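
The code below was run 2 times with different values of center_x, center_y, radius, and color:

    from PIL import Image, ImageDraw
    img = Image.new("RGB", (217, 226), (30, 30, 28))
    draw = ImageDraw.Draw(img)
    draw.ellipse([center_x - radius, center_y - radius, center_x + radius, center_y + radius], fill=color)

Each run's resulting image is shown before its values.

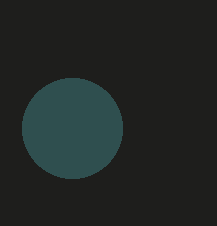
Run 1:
center_x = 72; center_y = 128; radius = 50; color = 'darkslategray'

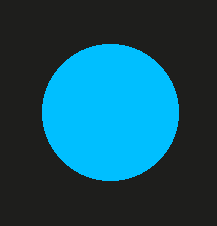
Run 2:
center_x = 110, center_y = 112, radius = 68, color = 'deepskyblue'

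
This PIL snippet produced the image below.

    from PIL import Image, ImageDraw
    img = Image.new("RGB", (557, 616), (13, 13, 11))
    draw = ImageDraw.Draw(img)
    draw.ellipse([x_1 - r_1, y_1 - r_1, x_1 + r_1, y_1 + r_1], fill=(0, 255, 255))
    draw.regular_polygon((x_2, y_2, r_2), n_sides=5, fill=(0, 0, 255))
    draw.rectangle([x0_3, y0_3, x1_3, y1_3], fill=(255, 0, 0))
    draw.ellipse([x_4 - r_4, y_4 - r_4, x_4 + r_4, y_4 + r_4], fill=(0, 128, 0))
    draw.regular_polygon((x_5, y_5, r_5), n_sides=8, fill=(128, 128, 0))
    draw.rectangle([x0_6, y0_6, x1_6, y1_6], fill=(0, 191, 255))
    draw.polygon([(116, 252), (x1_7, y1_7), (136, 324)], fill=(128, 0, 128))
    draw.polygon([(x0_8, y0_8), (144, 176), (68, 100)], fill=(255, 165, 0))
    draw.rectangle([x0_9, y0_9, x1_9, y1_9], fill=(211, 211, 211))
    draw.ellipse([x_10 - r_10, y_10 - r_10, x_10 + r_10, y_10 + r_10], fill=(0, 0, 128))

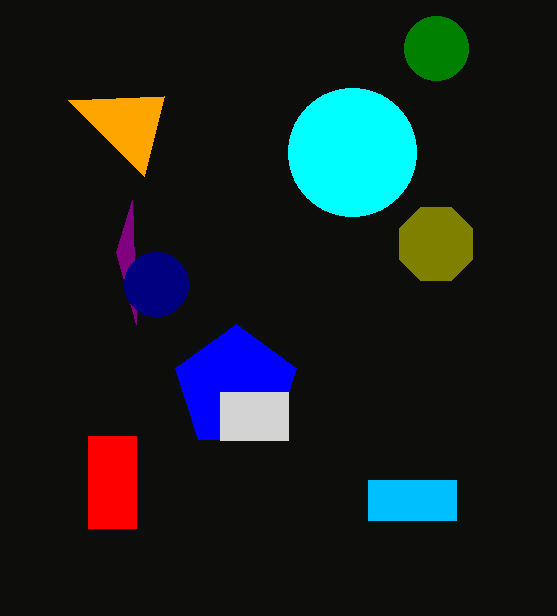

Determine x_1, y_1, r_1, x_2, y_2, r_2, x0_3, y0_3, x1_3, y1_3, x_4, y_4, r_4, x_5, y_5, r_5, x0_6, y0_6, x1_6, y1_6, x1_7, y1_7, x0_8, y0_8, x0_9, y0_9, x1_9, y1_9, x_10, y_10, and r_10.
x_1 = 352, y_1 = 152, r_1 = 64, x_2 = 236, y_2 = 388, r_2 = 64, x0_3 = 88, y0_3 = 436, x1_3 = 136, y1_3 = 528, x_4 = 436, y_4 = 48, r_4 = 32, x_5 = 436, y_5 = 244, r_5 = 40, x0_6 = 368, y0_6 = 480, x1_6 = 456, y1_6 = 520, x1_7 = 132, y1_7 = 200, x0_8 = 164, y0_8 = 96, x0_9 = 220, y0_9 = 392, x1_9 = 288, y1_9 = 440, x_10 = 156, y_10 = 284, r_10 = 32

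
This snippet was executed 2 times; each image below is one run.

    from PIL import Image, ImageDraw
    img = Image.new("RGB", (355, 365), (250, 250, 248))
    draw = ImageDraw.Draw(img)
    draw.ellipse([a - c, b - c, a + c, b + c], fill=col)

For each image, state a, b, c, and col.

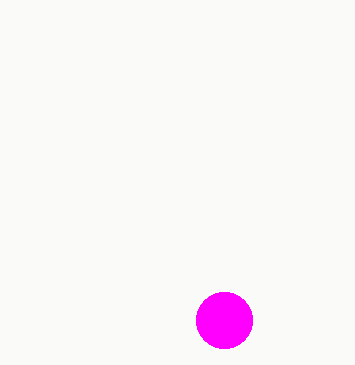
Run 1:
a = 224, b = 320, c = 28, col = 'magenta'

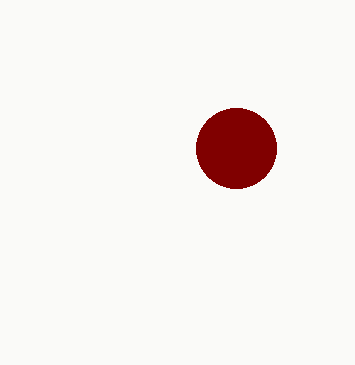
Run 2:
a = 236, b = 148, c = 40, col = 'maroon'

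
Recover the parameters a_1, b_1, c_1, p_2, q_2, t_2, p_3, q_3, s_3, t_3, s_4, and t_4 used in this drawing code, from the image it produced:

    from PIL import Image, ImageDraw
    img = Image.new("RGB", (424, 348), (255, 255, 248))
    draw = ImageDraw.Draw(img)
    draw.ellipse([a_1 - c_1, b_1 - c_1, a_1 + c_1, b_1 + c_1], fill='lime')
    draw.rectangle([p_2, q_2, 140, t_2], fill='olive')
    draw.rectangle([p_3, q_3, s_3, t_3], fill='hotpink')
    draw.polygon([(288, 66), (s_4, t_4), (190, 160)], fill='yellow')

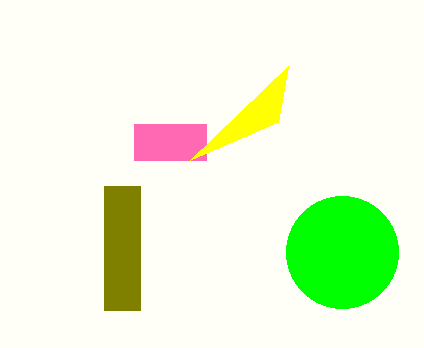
a_1 = 342; b_1 = 252; c_1 = 56; p_2 = 104; q_2 = 186; t_2 = 310; p_3 = 134; q_3 = 124; s_3 = 206; t_3 = 160; s_4 = 278; t_4 = 122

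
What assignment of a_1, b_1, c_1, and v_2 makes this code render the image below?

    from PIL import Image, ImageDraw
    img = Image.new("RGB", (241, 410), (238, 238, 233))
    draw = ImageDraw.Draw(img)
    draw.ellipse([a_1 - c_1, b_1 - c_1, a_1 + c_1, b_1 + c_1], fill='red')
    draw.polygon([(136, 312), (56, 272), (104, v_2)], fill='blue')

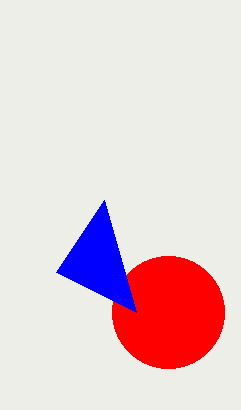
a_1 = 168; b_1 = 312; c_1 = 56; v_2 = 200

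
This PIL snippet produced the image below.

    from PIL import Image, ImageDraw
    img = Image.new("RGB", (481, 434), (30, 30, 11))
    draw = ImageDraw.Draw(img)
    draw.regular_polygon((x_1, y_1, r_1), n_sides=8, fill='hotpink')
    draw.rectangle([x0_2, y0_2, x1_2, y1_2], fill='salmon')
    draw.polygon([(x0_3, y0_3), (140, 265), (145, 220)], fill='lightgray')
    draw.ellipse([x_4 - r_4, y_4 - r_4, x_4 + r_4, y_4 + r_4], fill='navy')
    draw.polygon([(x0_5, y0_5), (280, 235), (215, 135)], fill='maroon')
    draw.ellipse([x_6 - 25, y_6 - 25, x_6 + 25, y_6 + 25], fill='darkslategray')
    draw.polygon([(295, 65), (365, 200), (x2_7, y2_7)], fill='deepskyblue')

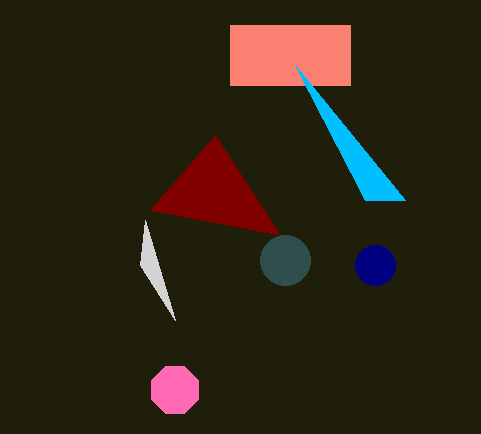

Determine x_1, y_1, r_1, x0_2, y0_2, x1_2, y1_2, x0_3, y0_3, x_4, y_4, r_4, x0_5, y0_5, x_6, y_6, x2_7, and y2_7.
x_1 = 175; y_1 = 390; r_1 = 25; x0_2 = 230; y0_2 = 25; x1_2 = 350; y1_2 = 85; x0_3 = 175; y0_3 = 320; x_4 = 375; y_4 = 265; r_4 = 20; x0_5 = 150; y0_5 = 210; x_6 = 285; y_6 = 260; x2_7 = 405; y2_7 = 200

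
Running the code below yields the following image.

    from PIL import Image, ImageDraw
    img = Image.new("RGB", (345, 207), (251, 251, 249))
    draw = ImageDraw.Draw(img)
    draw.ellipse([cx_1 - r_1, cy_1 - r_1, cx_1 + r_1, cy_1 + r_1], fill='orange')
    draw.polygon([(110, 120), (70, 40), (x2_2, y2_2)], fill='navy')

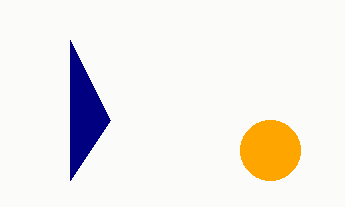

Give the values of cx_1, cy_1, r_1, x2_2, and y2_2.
cx_1 = 270; cy_1 = 150; r_1 = 30; x2_2 = 70; y2_2 = 180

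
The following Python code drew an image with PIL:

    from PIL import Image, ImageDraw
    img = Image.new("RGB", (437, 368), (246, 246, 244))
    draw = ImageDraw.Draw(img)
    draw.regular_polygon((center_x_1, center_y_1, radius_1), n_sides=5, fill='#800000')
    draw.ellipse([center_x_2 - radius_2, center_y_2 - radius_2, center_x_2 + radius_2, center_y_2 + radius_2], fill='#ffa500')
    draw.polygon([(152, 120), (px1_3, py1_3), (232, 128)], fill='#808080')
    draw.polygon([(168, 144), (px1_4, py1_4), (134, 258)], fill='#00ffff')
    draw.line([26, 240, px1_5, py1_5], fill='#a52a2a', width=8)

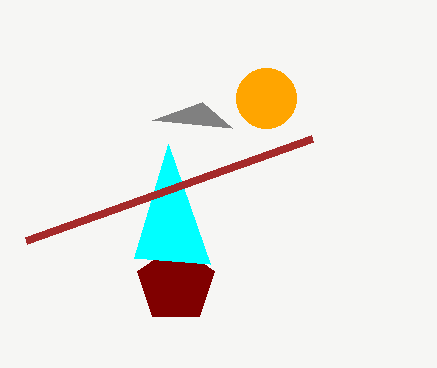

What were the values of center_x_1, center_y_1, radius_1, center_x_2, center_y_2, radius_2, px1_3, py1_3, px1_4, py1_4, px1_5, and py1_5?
center_x_1 = 176, center_y_1 = 284, radius_1 = 40, center_x_2 = 266, center_y_2 = 98, radius_2 = 30, px1_3 = 202, py1_3 = 102, px1_4 = 210, py1_4 = 264, px1_5 = 312, py1_5 = 138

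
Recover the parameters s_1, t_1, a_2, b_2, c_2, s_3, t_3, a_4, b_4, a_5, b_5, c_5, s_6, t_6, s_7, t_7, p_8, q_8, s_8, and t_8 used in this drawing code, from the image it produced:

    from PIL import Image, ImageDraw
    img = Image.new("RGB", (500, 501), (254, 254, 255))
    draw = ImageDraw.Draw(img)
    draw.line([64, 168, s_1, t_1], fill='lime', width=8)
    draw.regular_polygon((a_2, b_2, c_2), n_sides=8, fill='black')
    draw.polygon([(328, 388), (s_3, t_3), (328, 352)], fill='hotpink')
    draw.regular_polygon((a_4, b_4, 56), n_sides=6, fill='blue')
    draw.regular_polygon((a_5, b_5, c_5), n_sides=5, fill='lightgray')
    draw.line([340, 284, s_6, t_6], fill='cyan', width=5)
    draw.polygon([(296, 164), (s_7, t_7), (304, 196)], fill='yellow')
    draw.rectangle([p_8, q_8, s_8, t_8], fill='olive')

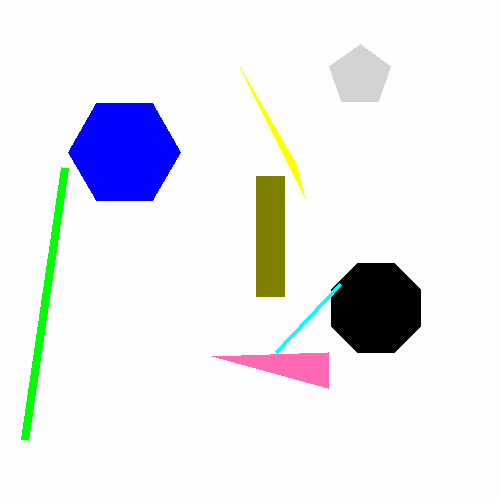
s_1 = 24; t_1 = 440; a_2 = 376; b_2 = 308; c_2 = 48; s_3 = 212; t_3 = 356; a_4 = 124; b_4 = 152; a_5 = 360; b_5 = 76; c_5 = 32; s_6 = 276; t_6 = 352; s_7 = 240; t_7 = 68; p_8 = 256; q_8 = 176; s_8 = 284; t_8 = 296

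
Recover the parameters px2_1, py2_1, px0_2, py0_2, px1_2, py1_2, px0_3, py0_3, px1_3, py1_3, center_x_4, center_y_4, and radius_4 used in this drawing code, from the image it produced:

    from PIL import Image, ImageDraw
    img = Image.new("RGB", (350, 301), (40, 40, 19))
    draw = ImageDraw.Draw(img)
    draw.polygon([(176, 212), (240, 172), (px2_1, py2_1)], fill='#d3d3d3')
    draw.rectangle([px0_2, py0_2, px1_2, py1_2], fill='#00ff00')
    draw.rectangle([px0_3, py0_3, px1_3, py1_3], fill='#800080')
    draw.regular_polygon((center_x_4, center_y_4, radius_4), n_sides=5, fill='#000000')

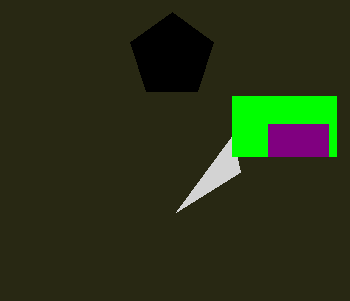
px2_1 = 232
py2_1 = 136
px0_2 = 232
py0_2 = 96
px1_2 = 336
py1_2 = 156
px0_3 = 268
py0_3 = 124
px1_3 = 328
py1_3 = 156
center_x_4 = 172
center_y_4 = 56
radius_4 = 44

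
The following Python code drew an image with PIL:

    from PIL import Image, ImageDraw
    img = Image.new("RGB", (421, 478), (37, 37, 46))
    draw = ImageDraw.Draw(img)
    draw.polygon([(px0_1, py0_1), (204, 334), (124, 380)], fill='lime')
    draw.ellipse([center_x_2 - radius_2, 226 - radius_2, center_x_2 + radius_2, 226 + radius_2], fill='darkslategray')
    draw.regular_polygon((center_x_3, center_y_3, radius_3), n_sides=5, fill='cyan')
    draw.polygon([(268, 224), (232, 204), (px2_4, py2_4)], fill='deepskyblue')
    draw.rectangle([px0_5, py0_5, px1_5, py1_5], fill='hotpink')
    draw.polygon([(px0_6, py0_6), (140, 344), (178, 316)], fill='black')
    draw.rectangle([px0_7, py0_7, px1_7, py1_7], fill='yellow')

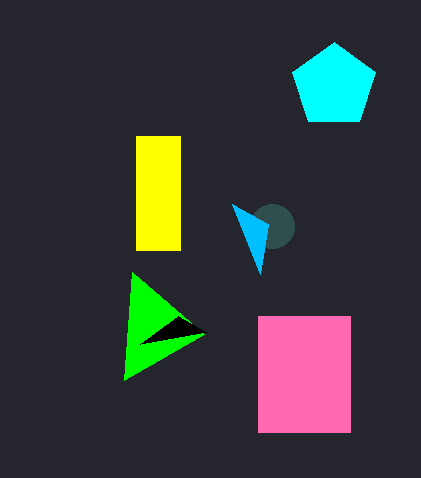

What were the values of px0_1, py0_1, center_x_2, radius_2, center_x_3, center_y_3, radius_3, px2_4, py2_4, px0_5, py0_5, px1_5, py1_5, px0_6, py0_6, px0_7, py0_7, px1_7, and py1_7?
px0_1 = 132
py0_1 = 272
center_x_2 = 272
radius_2 = 22
center_x_3 = 334
center_y_3 = 86
radius_3 = 44
px2_4 = 260
py2_4 = 274
px0_5 = 258
py0_5 = 316
px1_5 = 350
py1_5 = 432
px0_6 = 206
py0_6 = 332
px0_7 = 136
py0_7 = 136
px1_7 = 180
py1_7 = 250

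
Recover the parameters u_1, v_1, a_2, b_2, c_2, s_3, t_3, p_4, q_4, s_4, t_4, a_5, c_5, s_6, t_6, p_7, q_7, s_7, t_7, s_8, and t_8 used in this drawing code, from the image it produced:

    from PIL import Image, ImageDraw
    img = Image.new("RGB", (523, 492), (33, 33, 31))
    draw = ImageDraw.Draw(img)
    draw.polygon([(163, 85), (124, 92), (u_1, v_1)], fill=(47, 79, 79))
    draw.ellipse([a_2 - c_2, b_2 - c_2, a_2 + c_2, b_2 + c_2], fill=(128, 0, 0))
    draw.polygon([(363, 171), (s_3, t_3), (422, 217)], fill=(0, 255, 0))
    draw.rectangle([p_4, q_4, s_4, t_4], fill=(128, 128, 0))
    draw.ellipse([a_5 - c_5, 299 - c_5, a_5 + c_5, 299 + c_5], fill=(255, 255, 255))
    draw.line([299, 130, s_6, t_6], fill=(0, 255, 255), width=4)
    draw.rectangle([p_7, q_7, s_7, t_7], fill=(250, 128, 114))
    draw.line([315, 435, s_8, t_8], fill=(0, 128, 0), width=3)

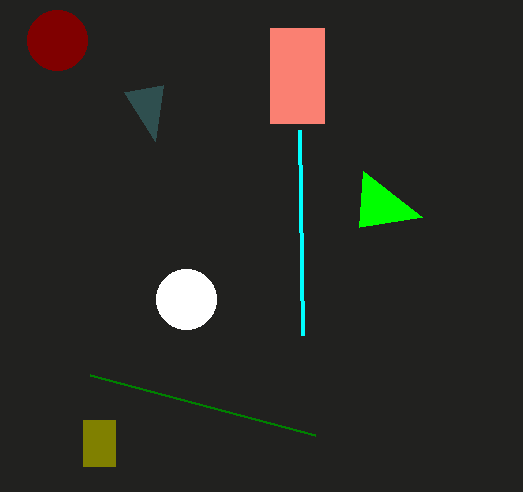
u_1 = 155, v_1 = 141, a_2 = 57, b_2 = 40, c_2 = 30, s_3 = 359, t_3 = 227, p_4 = 83, q_4 = 420, s_4 = 115, t_4 = 466, a_5 = 186, c_5 = 30, s_6 = 302, t_6 = 335, p_7 = 270, q_7 = 28, s_7 = 324, t_7 = 123, s_8 = 90, t_8 = 375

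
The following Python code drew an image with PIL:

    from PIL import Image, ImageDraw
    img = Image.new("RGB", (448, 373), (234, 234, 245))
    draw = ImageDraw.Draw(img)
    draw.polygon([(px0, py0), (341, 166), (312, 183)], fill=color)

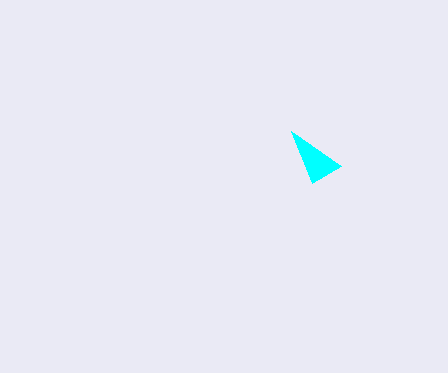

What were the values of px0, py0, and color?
px0 = 291
py0 = 131
color = 'cyan'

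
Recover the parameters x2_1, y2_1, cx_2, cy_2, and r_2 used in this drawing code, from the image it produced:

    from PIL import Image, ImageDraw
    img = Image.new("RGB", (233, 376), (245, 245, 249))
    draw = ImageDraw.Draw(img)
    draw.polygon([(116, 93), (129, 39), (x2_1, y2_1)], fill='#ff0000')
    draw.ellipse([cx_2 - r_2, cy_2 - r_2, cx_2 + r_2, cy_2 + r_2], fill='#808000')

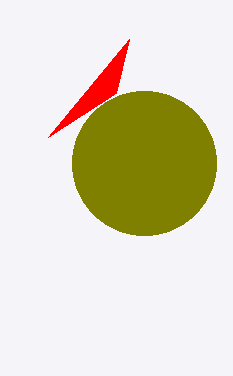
x2_1 = 48; y2_1 = 137; cx_2 = 144; cy_2 = 163; r_2 = 72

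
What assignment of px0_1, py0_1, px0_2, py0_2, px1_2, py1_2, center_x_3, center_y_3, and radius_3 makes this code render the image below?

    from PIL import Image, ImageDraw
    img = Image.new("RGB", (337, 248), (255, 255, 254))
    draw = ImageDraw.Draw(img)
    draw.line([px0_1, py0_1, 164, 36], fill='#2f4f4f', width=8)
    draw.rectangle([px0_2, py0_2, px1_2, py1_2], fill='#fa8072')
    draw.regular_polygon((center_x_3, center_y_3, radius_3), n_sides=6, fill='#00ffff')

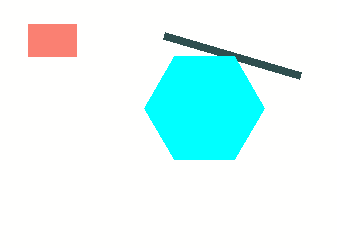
px0_1 = 300
py0_1 = 76
px0_2 = 28
py0_2 = 24
px1_2 = 76
py1_2 = 56
center_x_3 = 204
center_y_3 = 108
radius_3 = 60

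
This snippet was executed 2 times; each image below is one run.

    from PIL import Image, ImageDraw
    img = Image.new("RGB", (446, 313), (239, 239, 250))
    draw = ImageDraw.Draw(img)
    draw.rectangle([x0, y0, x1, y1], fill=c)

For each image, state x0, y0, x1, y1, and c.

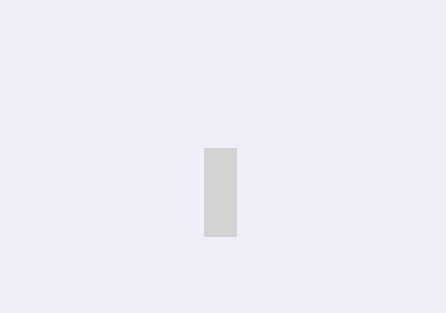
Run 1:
x0 = 204
y0 = 148
x1 = 236
y1 = 236
c = 'lightgray'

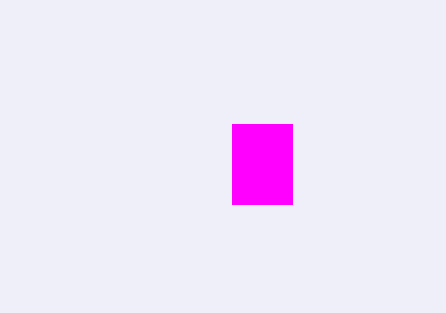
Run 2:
x0 = 232
y0 = 124
x1 = 292
y1 = 204
c = 'magenta'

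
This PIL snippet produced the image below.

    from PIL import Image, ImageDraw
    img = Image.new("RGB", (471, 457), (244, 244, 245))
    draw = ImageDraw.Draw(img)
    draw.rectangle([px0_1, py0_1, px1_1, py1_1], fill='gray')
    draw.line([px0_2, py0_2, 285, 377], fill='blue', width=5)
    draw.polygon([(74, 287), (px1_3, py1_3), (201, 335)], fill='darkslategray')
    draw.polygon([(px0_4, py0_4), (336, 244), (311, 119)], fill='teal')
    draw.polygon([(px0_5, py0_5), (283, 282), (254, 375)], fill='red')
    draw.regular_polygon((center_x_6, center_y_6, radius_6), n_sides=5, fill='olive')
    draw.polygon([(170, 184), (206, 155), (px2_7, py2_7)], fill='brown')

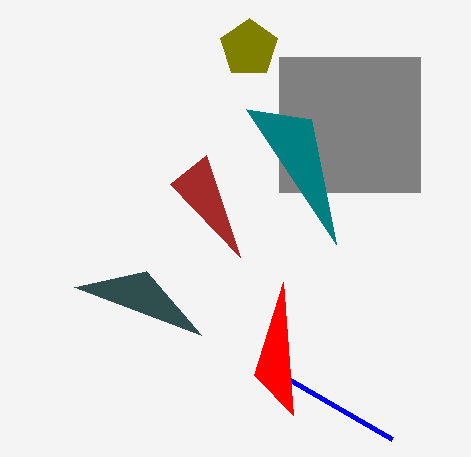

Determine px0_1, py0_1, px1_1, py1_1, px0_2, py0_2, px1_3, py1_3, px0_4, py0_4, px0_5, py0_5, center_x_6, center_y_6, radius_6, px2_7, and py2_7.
px0_1 = 279
py0_1 = 57
px1_1 = 420
py1_1 = 192
px0_2 = 392
py0_2 = 439
px1_3 = 146
py1_3 = 271
px0_4 = 246
py0_4 = 109
px0_5 = 293
py0_5 = 415
center_x_6 = 249
center_y_6 = 48
radius_6 = 30
px2_7 = 240
py2_7 = 257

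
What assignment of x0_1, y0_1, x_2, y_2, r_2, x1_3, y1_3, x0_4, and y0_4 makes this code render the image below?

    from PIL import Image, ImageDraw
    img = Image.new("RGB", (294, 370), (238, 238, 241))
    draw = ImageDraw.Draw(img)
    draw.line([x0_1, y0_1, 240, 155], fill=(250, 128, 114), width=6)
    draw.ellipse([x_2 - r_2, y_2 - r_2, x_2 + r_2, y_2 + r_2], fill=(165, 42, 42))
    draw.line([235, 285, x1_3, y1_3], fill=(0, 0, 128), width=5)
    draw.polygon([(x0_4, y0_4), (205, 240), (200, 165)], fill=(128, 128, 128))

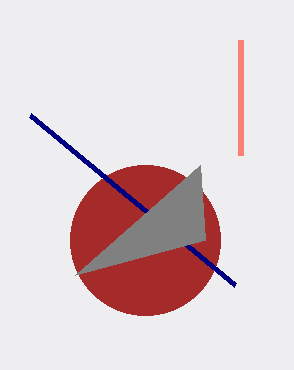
x0_1 = 240
y0_1 = 40
x_2 = 145
y_2 = 240
r_2 = 75
x1_3 = 30
y1_3 = 115
x0_4 = 75
y0_4 = 275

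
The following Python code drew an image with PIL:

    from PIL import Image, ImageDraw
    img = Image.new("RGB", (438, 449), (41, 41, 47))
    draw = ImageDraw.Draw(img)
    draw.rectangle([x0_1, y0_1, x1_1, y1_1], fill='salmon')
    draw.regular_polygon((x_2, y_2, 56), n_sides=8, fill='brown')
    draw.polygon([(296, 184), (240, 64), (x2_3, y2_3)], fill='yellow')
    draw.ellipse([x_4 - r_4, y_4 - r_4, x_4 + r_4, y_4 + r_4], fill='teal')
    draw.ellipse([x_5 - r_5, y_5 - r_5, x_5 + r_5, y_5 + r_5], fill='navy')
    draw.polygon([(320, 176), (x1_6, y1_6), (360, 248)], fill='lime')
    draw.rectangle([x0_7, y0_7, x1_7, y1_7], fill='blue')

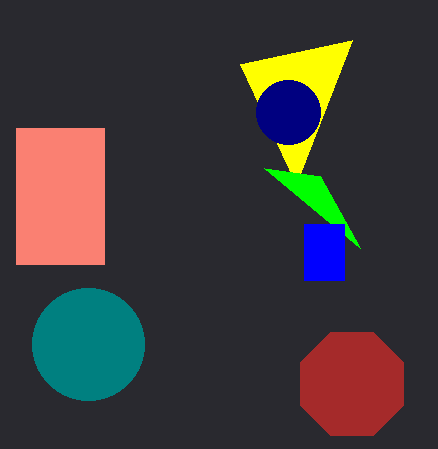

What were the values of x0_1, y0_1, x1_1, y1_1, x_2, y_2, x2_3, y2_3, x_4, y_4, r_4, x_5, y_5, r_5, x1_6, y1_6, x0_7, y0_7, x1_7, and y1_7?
x0_1 = 16
y0_1 = 128
x1_1 = 104
y1_1 = 264
x_2 = 352
y_2 = 384
x2_3 = 352
y2_3 = 40
x_4 = 88
y_4 = 344
r_4 = 56
x_5 = 288
y_5 = 112
r_5 = 32
x1_6 = 264
y1_6 = 168
x0_7 = 304
y0_7 = 224
x1_7 = 344
y1_7 = 280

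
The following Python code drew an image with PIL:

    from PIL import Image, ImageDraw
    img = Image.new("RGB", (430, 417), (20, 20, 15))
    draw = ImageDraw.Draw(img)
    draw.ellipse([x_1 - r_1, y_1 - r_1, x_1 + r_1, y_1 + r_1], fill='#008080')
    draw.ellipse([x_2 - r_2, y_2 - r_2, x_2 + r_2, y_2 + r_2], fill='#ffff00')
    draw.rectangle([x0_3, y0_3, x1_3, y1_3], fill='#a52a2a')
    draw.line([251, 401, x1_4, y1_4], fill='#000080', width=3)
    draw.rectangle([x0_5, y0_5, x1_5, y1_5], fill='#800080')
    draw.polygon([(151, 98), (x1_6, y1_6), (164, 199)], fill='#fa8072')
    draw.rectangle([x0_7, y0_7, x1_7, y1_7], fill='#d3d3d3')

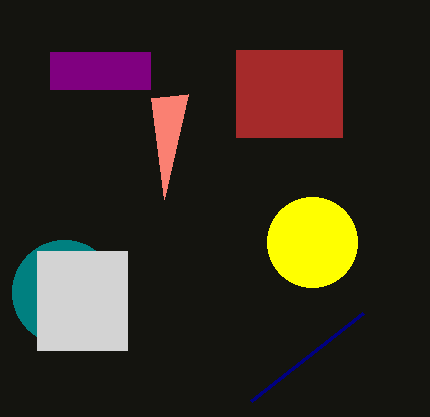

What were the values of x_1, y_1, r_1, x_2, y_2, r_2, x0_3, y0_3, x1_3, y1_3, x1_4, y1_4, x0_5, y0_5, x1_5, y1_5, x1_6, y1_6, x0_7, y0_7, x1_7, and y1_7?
x_1 = 64; y_1 = 292; r_1 = 52; x_2 = 312; y_2 = 242; r_2 = 45; x0_3 = 236; y0_3 = 50; x1_3 = 342; y1_3 = 137; x1_4 = 363; y1_4 = 313; x0_5 = 50; y0_5 = 52; x1_5 = 150; y1_5 = 89; x1_6 = 188; y1_6 = 94; x0_7 = 37; y0_7 = 251; x1_7 = 127; y1_7 = 350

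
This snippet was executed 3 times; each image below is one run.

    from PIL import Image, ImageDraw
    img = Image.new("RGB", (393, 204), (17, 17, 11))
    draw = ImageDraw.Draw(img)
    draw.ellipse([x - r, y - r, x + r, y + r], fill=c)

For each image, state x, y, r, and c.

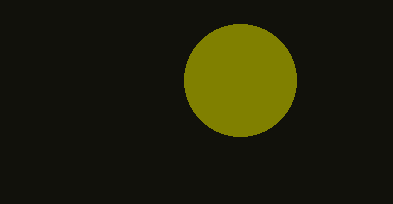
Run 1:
x = 240, y = 80, r = 56, c = 'olive'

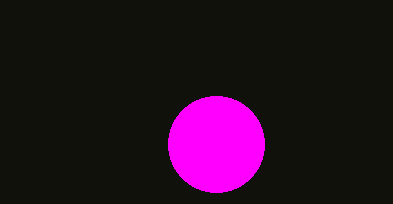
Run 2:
x = 216; y = 144; r = 48; c = 'magenta'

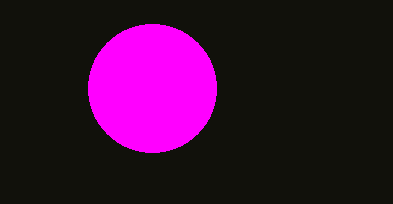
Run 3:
x = 152
y = 88
r = 64
c = 'magenta'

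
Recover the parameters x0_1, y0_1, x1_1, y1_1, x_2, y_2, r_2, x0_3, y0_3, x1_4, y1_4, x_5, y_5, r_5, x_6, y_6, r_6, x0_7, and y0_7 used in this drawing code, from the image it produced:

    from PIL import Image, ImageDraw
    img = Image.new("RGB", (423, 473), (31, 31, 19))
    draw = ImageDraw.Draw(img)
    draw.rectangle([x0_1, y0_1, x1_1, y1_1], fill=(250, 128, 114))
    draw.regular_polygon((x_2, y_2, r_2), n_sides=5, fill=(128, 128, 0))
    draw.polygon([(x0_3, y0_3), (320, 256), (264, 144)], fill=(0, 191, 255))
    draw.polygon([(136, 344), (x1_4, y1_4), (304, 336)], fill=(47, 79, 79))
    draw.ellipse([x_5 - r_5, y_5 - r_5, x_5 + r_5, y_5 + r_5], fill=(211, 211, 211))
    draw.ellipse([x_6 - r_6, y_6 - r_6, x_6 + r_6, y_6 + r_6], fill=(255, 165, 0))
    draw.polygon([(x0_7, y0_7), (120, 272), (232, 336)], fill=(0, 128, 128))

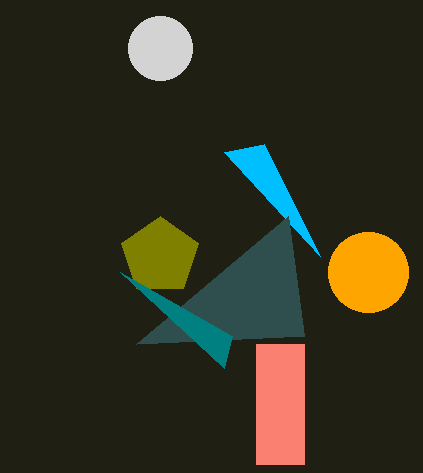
x0_1 = 256
y0_1 = 344
x1_1 = 304
y1_1 = 464
x_2 = 160
y_2 = 256
r_2 = 40
x0_3 = 224
y0_3 = 152
x1_4 = 288
y1_4 = 216
x_5 = 160
y_5 = 48
r_5 = 32
x_6 = 368
y_6 = 272
r_6 = 40
x0_7 = 224
y0_7 = 368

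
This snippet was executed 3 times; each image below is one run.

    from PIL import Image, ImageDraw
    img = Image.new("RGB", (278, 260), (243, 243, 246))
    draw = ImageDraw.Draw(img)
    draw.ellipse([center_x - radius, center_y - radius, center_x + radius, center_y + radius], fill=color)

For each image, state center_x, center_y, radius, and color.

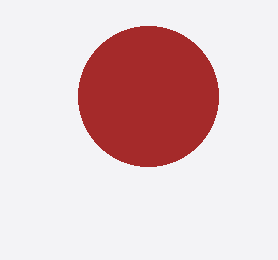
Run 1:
center_x = 148; center_y = 96; radius = 70; color = 'brown'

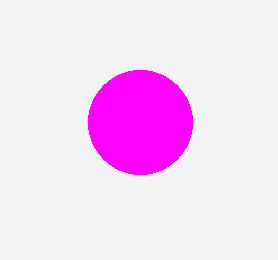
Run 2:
center_x = 140
center_y = 122
radius = 52
color = 'magenta'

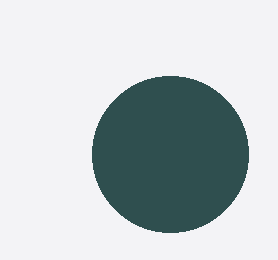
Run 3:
center_x = 170; center_y = 154; radius = 78; color = 'darkslategray'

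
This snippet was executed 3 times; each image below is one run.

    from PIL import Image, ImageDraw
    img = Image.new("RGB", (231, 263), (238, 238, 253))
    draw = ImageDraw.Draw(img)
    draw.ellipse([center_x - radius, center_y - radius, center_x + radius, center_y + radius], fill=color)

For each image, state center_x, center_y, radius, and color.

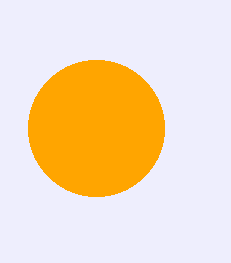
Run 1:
center_x = 96, center_y = 128, radius = 68, color = 'orange'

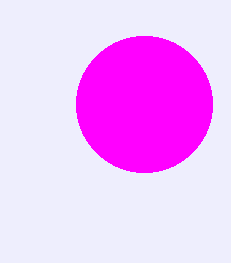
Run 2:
center_x = 144, center_y = 104, radius = 68, color = 'magenta'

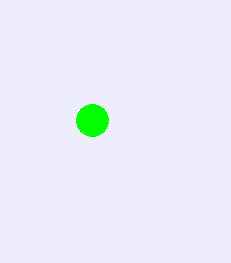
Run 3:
center_x = 92
center_y = 120
radius = 16
color = 'lime'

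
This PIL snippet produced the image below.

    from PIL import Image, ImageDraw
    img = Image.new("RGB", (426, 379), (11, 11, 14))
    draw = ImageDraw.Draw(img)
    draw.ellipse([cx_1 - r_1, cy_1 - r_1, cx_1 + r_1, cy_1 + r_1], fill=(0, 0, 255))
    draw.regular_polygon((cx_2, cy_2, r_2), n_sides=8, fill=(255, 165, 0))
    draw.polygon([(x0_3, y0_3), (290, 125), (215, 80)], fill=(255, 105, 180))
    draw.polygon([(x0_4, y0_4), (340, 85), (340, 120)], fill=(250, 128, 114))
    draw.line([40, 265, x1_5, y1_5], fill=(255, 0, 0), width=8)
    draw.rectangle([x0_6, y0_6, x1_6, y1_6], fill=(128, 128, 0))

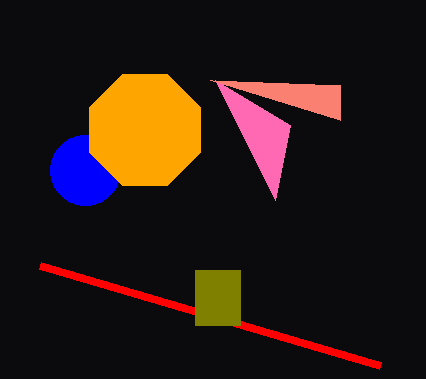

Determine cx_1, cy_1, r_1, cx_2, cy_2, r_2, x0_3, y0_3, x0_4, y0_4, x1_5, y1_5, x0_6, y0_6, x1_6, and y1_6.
cx_1 = 85, cy_1 = 170, r_1 = 35, cx_2 = 145, cy_2 = 130, r_2 = 60, x0_3 = 275, y0_3 = 200, x0_4 = 210, y0_4 = 80, x1_5 = 380, y1_5 = 365, x0_6 = 195, y0_6 = 270, x1_6 = 240, y1_6 = 325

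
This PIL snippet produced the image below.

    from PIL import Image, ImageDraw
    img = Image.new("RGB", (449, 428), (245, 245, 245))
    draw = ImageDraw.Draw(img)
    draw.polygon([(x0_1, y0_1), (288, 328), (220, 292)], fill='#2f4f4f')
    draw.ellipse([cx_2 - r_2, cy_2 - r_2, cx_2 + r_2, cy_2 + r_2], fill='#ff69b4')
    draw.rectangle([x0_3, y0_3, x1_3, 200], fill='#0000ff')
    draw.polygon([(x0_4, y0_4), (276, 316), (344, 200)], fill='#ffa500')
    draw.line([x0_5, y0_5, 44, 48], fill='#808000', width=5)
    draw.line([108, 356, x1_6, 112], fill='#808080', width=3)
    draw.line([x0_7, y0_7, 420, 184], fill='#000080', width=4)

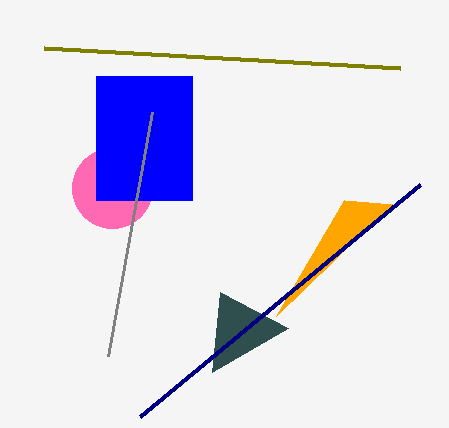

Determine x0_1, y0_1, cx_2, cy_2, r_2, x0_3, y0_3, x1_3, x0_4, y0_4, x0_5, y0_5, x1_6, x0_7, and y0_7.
x0_1 = 212, y0_1 = 372, cx_2 = 112, cy_2 = 188, r_2 = 40, x0_3 = 96, y0_3 = 76, x1_3 = 192, x0_4 = 392, y0_4 = 204, x0_5 = 400, y0_5 = 68, x1_6 = 152, x0_7 = 140, y0_7 = 416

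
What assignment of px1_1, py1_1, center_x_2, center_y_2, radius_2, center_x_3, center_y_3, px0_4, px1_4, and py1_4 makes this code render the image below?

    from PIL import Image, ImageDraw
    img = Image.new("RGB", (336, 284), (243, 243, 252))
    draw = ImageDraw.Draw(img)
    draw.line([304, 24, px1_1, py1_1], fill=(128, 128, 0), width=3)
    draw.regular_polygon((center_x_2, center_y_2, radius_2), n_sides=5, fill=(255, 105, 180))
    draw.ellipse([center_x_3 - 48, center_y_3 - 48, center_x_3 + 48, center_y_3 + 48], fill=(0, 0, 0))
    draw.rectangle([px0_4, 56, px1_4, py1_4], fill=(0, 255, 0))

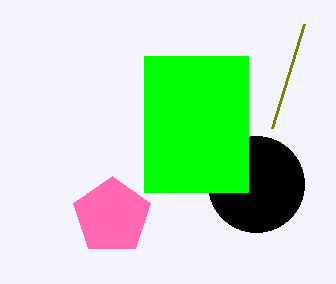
px1_1 = 272
py1_1 = 128
center_x_2 = 112
center_y_2 = 216
radius_2 = 40
center_x_3 = 256
center_y_3 = 184
px0_4 = 144
px1_4 = 248
py1_4 = 192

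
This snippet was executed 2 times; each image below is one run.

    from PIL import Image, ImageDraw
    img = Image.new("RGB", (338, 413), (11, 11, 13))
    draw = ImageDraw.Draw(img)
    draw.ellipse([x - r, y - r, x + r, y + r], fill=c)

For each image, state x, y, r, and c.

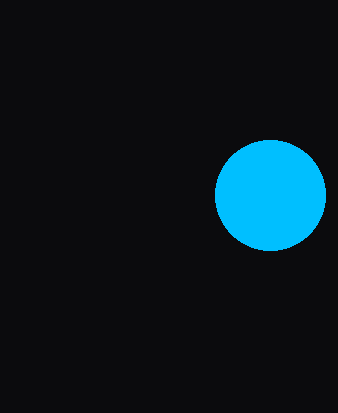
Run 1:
x = 270; y = 195; r = 55; c = 'deepskyblue'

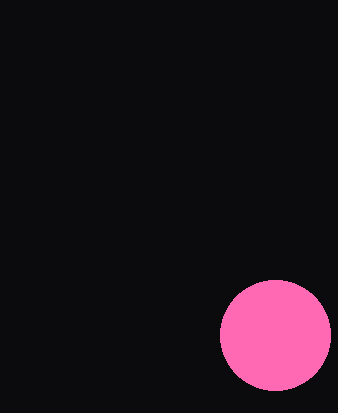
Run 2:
x = 275, y = 335, r = 55, c = 'hotpink'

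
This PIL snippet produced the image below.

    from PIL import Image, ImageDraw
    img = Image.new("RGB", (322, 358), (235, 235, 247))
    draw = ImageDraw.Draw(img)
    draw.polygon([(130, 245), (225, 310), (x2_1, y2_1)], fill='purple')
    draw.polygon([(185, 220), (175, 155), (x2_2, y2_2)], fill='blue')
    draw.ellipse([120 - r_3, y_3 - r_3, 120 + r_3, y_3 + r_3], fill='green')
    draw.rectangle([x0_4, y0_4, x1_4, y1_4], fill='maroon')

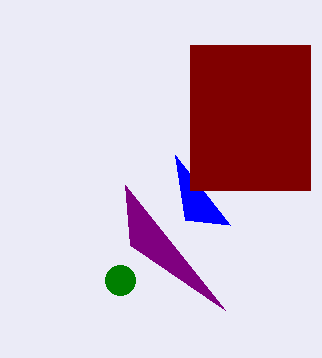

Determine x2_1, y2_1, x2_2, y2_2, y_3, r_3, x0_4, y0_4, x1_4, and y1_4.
x2_1 = 125; y2_1 = 185; x2_2 = 230; y2_2 = 225; y_3 = 280; r_3 = 15; x0_4 = 190; y0_4 = 45; x1_4 = 310; y1_4 = 190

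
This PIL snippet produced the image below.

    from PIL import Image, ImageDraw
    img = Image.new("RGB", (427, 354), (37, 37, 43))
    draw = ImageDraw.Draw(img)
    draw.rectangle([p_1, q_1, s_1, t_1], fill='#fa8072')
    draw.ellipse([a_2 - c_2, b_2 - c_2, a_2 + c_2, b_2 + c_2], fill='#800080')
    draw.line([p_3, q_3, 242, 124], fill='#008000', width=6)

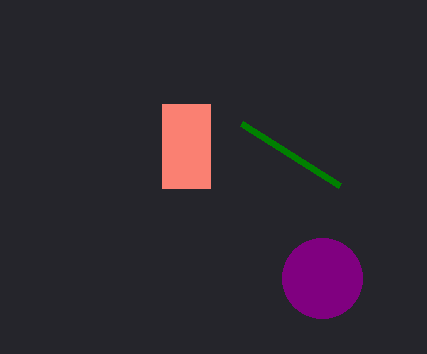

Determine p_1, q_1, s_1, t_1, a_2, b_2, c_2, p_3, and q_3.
p_1 = 162
q_1 = 104
s_1 = 210
t_1 = 188
a_2 = 322
b_2 = 278
c_2 = 40
p_3 = 340
q_3 = 186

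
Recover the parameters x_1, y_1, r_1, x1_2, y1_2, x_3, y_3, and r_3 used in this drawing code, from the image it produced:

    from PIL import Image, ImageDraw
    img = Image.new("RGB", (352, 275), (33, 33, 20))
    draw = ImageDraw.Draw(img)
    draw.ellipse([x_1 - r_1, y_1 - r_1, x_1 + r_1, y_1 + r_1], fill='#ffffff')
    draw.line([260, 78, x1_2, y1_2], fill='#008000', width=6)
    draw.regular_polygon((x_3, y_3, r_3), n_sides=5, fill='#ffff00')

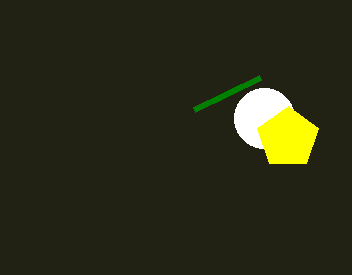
x_1 = 264; y_1 = 118; r_1 = 30; x1_2 = 194; y1_2 = 110; x_3 = 288; y_3 = 138; r_3 = 32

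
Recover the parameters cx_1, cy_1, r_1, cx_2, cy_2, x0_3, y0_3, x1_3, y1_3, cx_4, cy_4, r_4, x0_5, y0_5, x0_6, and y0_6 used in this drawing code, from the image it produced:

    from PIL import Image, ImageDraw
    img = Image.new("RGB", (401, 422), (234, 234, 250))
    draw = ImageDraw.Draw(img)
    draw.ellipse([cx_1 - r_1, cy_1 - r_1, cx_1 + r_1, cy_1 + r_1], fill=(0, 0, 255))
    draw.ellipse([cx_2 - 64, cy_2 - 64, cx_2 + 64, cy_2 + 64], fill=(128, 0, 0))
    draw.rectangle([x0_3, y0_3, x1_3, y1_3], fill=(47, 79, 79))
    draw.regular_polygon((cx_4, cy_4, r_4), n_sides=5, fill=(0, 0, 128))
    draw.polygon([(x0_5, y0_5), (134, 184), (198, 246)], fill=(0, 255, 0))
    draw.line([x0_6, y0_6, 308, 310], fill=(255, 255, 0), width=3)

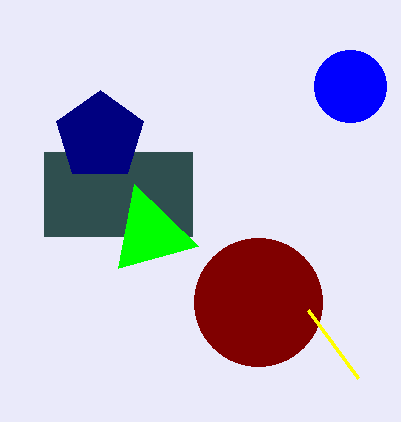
cx_1 = 350, cy_1 = 86, r_1 = 36, cx_2 = 258, cy_2 = 302, x0_3 = 44, y0_3 = 152, x1_3 = 192, y1_3 = 236, cx_4 = 100, cy_4 = 136, r_4 = 46, x0_5 = 118, y0_5 = 268, x0_6 = 358, y0_6 = 378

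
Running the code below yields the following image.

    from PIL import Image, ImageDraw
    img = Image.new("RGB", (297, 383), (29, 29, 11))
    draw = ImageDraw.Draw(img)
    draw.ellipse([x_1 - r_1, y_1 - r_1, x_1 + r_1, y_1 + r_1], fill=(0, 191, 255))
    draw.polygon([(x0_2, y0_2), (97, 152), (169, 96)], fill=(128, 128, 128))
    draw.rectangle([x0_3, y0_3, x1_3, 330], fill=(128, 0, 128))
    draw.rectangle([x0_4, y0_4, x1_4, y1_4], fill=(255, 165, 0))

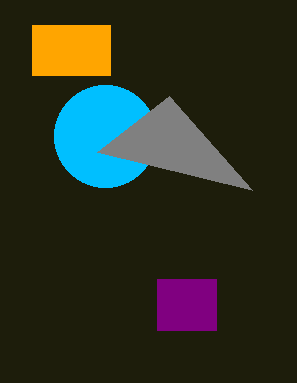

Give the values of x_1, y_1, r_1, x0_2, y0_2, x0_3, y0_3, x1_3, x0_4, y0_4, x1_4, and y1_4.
x_1 = 105, y_1 = 136, r_1 = 51, x0_2 = 252, y0_2 = 190, x0_3 = 157, y0_3 = 279, x1_3 = 216, x0_4 = 32, y0_4 = 25, x1_4 = 110, y1_4 = 75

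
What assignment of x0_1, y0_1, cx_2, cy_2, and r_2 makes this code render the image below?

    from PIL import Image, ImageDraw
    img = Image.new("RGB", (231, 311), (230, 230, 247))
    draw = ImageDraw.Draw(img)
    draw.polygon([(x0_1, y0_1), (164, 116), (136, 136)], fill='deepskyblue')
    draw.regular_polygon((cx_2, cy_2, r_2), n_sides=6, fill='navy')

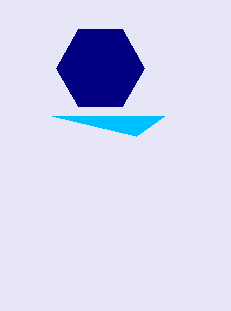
x0_1 = 52
y0_1 = 116
cx_2 = 100
cy_2 = 68
r_2 = 44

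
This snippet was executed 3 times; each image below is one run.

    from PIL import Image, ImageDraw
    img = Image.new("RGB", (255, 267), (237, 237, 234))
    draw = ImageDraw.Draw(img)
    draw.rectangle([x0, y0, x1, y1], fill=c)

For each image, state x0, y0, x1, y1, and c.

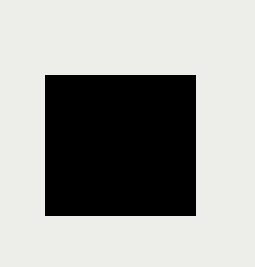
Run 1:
x0 = 45, y0 = 75, x1 = 195, y1 = 215, c = 'black'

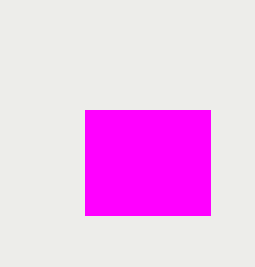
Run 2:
x0 = 85
y0 = 110
x1 = 210
y1 = 215
c = 'magenta'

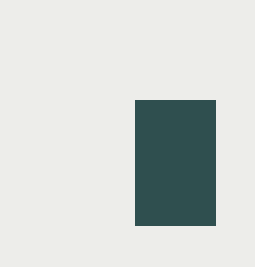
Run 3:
x0 = 135
y0 = 100
x1 = 215
y1 = 225
c = 'darkslategray'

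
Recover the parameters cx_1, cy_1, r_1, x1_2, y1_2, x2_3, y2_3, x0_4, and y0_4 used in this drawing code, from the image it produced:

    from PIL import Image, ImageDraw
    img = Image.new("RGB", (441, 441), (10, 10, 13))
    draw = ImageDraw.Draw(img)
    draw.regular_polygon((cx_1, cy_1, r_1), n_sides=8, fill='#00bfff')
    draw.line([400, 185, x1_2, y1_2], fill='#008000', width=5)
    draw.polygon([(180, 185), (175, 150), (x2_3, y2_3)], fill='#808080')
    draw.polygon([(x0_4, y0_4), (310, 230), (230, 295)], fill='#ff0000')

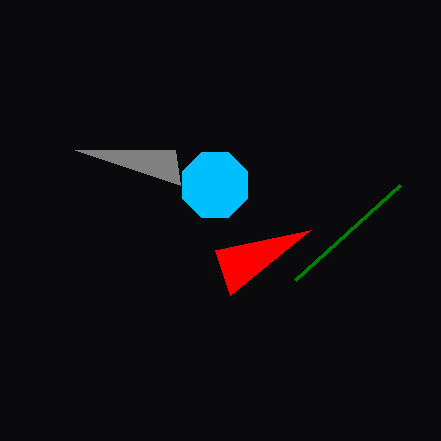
cx_1 = 215; cy_1 = 185; r_1 = 35; x1_2 = 295; y1_2 = 280; x2_3 = 75; y2_3 = 150; x0_4 = 215; y0_4 = 250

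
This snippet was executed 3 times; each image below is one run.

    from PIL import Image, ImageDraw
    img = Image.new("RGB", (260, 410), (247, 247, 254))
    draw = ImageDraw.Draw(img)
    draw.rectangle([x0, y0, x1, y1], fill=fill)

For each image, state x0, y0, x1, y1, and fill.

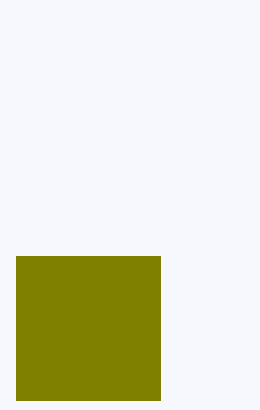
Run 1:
x0 = 16, y0 = 256, x1 = 160, y1 = 400, fill = 'olive'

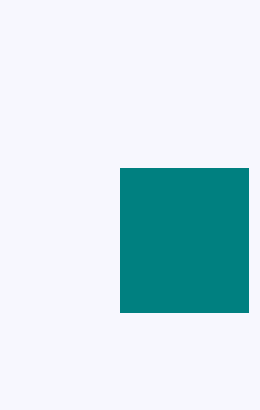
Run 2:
x0 = 120, y0 = 168, x1 = 248, y1 = 312, fill = 'teal'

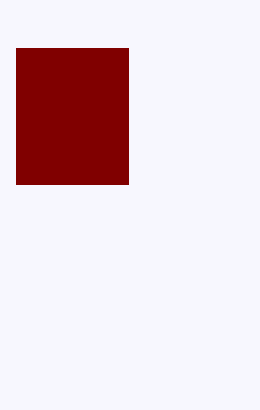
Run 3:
x0 = 16, y0 = 48, x1 = 128, y1 = 184, fill = 'maroon'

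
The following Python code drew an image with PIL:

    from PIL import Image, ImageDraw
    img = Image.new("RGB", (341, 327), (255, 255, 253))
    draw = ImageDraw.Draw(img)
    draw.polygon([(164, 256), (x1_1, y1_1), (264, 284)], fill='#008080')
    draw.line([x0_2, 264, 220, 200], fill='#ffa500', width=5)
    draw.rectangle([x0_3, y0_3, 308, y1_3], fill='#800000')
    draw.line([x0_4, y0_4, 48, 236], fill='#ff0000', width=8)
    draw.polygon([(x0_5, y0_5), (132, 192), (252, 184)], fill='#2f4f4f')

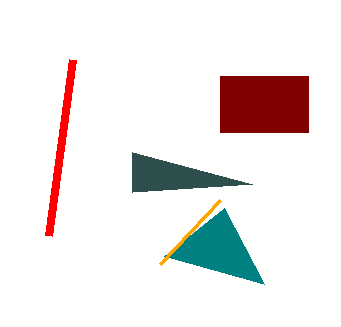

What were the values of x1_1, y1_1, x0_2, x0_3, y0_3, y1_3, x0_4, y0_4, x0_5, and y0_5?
x1_1 = 224, y1_1 = 208, x0_2 = 160, x0_3 = 220, y0_3 = 76, y1_3 = 132, x0_4 = 72, y0_4 = 60, x0_5 = 132, y0_5 = 152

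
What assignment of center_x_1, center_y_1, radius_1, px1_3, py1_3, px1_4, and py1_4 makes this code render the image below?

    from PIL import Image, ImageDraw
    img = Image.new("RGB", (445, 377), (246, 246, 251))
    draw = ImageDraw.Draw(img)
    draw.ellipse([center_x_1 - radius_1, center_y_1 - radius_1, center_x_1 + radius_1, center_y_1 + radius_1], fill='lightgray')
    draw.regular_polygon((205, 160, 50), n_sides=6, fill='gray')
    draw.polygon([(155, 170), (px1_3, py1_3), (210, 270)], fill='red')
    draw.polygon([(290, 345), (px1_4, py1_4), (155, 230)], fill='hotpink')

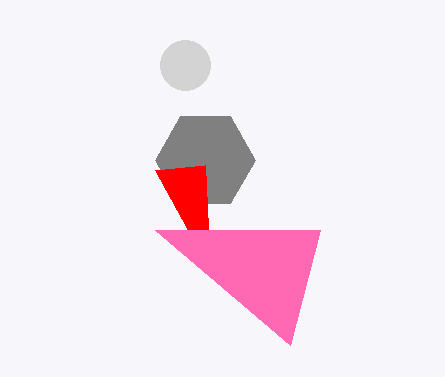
center_x_1 = 185; center_y_1 = 65; radius_1 = 25; px1_3 = 205; py1_3 = 165; px1_4 = 320; py1_4 = 230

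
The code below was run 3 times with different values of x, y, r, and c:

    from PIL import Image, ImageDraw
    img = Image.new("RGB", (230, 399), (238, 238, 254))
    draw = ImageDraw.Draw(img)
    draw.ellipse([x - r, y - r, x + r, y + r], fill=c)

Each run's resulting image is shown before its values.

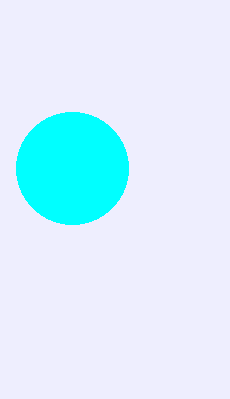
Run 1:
x = 72, y = 168, r = 56, c = 'cyan'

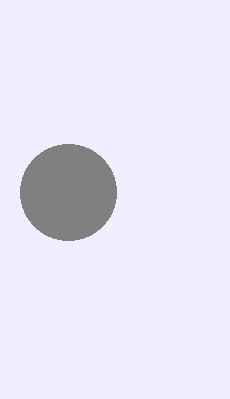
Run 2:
x = 68
y = 192
r = 48
c = 'gray'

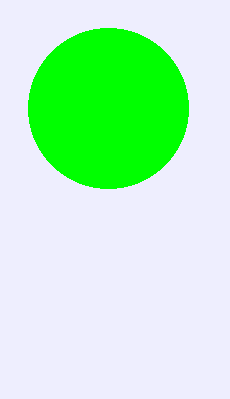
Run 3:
x = 108; y = 108; r = 80; c = 'lime'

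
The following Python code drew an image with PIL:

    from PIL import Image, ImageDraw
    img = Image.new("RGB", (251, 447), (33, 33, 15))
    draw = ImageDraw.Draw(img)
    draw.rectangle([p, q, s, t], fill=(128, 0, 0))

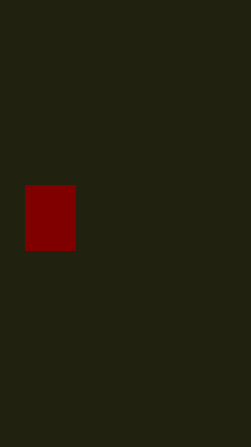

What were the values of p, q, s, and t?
p = 25
q = 185
s = 75
t = 250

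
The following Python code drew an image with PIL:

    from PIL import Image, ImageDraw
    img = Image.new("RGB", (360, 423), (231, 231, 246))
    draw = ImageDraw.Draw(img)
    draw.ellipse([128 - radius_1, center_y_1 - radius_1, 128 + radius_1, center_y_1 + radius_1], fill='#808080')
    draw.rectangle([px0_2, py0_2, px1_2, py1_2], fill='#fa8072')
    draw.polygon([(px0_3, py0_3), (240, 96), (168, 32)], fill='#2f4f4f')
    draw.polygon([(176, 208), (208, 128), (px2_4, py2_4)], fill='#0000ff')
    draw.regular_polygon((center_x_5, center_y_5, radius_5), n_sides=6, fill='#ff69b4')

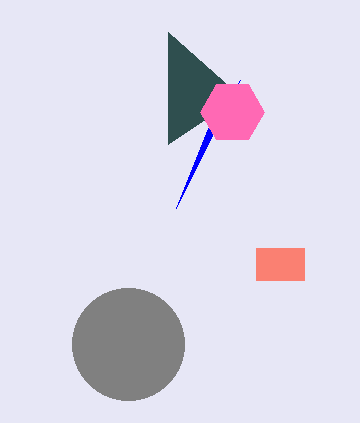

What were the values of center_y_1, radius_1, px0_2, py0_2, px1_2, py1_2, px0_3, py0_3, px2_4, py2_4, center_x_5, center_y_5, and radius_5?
center_y_1 = 344
radius_1 = 56
px0_2 = 256
py0_2 = 248
px1_2 = 304
py1_2 = 280
px0_3 = 168
py0_3 = 144
px2_4 = 240
py2_4 = 80
center_x_5 = 232
center_y_5 = 112
radius_5 = 32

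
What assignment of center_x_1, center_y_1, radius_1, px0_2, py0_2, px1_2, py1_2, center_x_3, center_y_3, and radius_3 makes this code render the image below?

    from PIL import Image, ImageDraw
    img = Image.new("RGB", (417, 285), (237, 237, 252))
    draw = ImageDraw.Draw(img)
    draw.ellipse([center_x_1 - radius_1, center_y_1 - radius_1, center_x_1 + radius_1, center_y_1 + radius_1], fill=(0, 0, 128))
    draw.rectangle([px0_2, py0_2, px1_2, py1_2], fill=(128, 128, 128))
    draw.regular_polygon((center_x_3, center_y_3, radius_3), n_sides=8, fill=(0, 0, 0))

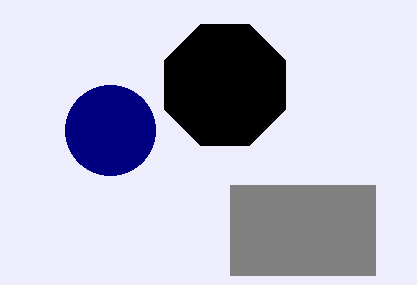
center_x_1 = 110; center_y_1 = 130; radius_1 = 45; px0_2 = 230; py0_2 = 185; px1_2 = 375; py1_2 = 275; center_x_3 = 225; center_y_3 = 85; radius_3 = 65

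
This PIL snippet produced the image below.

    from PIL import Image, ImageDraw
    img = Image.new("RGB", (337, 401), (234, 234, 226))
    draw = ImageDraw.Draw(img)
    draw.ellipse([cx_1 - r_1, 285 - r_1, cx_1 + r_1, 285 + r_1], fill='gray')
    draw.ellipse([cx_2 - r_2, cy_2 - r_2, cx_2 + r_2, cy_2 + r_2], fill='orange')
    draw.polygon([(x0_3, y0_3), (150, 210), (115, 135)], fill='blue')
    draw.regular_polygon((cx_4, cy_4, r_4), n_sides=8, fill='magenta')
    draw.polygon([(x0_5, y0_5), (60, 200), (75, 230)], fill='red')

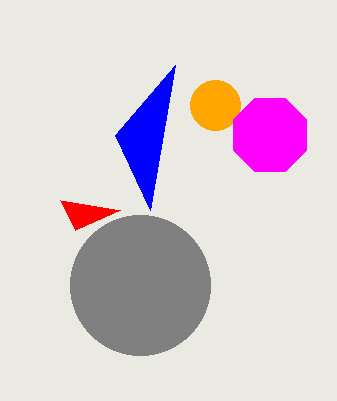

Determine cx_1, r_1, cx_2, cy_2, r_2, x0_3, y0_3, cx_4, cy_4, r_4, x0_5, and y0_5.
cx_1 = 140, r_1 = 70, cx_2 = 215, cy_2 = 105, r_2 = 25, x0_3 = 175, y0_3 = 65, cx_4 = 270, cy_4 = 135, r_4 = 40, x0_5 = 120, y0_5 = 210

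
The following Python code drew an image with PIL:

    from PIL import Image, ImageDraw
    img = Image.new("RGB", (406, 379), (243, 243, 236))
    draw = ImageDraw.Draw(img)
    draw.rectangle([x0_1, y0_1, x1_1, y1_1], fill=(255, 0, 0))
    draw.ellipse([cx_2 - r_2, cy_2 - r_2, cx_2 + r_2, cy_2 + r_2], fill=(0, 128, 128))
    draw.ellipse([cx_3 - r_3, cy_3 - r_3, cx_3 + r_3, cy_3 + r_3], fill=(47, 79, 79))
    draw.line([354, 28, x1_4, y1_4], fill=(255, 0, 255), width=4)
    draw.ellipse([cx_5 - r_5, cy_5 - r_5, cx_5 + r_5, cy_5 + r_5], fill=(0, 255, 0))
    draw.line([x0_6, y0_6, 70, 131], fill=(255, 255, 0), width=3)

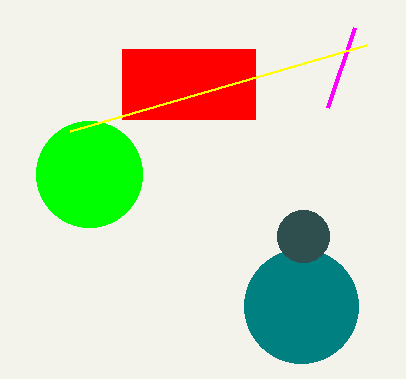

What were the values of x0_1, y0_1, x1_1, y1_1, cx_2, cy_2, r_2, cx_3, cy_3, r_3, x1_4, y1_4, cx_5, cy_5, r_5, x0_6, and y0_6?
x0_1 = 122
y0_1 = 49
x1_1 = 255
y1_1 = 119
cx_2 = 301
cy_2 = 306
r_2 = 57
cx_3 = 303
cy_3 = 236
r_3 = 26
x1_4 = 327
y1_4 = 108
cx_5 = 89
cy_5 = 174
r_5 = 53
x0_6 = 366
y0_6 = 45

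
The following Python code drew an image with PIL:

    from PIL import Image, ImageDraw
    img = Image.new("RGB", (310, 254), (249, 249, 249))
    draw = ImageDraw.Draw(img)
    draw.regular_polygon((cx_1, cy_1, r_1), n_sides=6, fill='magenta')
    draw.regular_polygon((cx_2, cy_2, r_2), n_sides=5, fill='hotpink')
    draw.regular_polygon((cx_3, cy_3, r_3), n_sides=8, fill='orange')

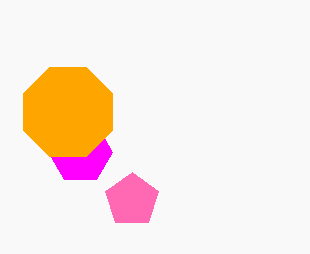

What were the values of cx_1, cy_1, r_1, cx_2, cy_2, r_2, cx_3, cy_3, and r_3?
cx_1 = 80
cy_1 = 152
r_1 = 32
cx_2 = 132
cy_2 = 200
r_2 = 28
cx_3 = 68
cy_3 = 112
r_3 = 48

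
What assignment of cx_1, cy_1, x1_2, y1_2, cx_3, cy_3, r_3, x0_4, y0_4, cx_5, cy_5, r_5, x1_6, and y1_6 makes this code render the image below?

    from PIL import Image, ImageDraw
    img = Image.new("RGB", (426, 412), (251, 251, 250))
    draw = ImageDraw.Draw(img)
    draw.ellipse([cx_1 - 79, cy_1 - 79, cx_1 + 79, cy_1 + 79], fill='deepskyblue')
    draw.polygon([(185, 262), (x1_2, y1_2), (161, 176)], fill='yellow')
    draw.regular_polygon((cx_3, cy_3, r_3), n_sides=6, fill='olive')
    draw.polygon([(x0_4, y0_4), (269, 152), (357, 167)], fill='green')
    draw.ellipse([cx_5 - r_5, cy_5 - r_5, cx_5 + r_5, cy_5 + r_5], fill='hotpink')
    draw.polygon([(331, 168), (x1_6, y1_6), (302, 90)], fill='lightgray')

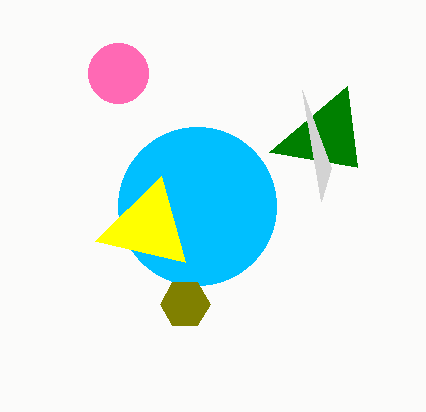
cx_1 = 197
cy_1 = 206
x1_2 = 95
y1_2 = 241
cx_3 = 185
cy_3 = 304
r_3 = 25
x0_4 = 347
y0_4 = 86
cx_5 = 118
cy_5 = 73
r_5 = 30
x1_6 = 321
y1_6 = 201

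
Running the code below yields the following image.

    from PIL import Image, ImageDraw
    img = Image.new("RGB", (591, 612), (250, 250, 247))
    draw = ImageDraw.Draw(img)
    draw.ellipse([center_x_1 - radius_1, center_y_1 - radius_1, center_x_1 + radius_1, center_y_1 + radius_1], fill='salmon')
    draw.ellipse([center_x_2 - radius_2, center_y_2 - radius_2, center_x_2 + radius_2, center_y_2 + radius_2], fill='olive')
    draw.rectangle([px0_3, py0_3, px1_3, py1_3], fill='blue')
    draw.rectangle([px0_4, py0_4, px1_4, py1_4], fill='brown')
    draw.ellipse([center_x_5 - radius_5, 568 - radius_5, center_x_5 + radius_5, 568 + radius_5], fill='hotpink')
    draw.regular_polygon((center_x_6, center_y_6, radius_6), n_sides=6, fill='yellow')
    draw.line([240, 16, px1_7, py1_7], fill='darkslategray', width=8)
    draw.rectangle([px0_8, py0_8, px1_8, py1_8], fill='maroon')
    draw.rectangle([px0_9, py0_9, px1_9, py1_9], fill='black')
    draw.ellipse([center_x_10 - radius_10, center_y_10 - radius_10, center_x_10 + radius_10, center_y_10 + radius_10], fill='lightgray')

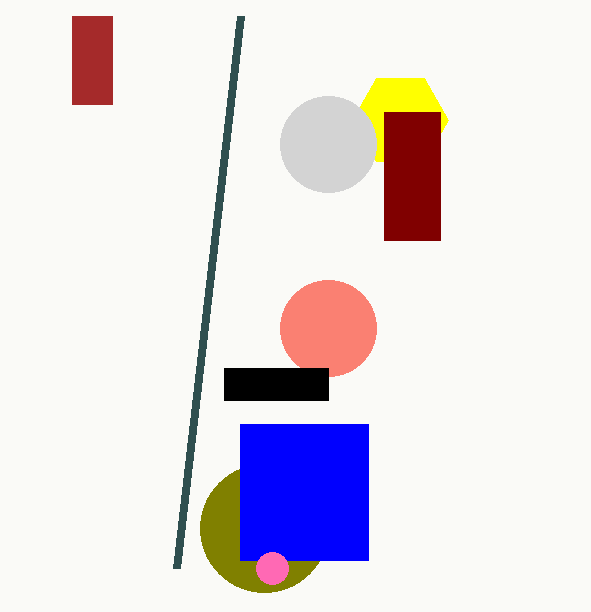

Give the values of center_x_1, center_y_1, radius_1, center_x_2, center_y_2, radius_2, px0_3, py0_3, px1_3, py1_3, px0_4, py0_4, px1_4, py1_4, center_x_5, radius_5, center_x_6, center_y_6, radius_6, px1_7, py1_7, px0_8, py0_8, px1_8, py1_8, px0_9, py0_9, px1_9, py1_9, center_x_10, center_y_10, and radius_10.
center_x_1 = 328, center_y_1 = 328, radius_1 = 48, center_x_2 = 264, center_y_2 = 528, radius_2 = 64, px0_3 = 240, py0_3 = 424, px1_3 = 368, py1_3 = 560, px0_4 = 72, py0_4 = 16, px1_4 = 112, py1_4 = 104, center_x_5 = 272, radius_5 = 16, center_x_6 = 400, center_y_6 = 120, radius_6 = 48, px1_7 = 176, py1_7 = 568, px0_8 = 384, py0_8 = 112, px1_8 = 440, py1_8 = 240, px0_9 = 224, py0_9 = 368, px1_9 = 328, py1_9 = 400, center_x_10 = 328, center_y_10 = 144, radius_10 = 48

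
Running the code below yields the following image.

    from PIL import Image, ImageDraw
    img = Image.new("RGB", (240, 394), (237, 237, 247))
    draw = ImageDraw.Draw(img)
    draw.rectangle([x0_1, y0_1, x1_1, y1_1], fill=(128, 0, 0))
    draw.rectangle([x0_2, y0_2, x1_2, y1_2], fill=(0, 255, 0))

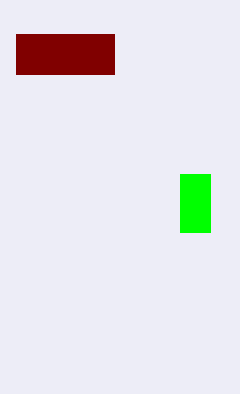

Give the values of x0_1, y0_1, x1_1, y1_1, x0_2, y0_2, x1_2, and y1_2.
x0_1 = 16
y0_1 = 34
x1_1 = 114
y1_1 = 74
x0_2 = 180
y0_2 = 174
x1_2 = 210
y1_2 = 232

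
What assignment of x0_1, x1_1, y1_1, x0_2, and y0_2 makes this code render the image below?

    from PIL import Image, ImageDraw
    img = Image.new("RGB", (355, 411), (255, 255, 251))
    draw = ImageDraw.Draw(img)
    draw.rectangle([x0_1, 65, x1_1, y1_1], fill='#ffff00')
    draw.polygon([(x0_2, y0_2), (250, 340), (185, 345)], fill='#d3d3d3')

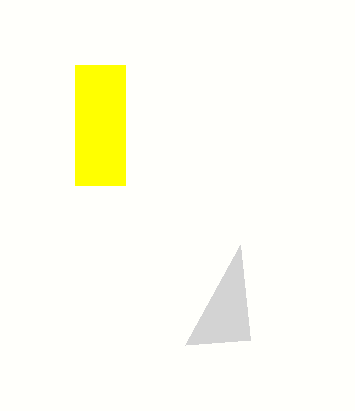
x0_1 = 75; x1_1 = 125; y1_1 = 185; x0_2 = 240; y0_2 = 245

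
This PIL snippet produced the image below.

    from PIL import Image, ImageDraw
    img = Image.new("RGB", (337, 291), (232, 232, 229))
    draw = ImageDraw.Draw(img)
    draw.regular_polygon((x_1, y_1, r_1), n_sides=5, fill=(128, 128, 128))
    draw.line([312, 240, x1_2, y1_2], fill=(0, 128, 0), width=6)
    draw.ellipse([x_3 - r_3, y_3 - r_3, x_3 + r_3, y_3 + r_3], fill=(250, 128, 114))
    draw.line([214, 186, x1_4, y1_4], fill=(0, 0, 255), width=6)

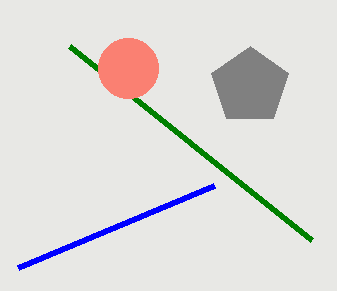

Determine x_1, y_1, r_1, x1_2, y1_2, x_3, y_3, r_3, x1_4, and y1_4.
x_1 = 250
y_1 = 86
r_1 = 40
x1_2 = 70
y1_2 = 46
x_3 = 128
y_3 = 68
r_3 = 30
x1_4 = 18
y1_4 = 268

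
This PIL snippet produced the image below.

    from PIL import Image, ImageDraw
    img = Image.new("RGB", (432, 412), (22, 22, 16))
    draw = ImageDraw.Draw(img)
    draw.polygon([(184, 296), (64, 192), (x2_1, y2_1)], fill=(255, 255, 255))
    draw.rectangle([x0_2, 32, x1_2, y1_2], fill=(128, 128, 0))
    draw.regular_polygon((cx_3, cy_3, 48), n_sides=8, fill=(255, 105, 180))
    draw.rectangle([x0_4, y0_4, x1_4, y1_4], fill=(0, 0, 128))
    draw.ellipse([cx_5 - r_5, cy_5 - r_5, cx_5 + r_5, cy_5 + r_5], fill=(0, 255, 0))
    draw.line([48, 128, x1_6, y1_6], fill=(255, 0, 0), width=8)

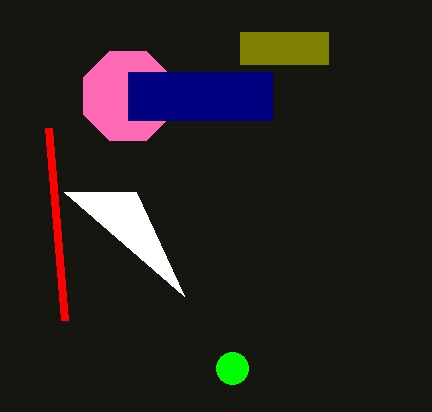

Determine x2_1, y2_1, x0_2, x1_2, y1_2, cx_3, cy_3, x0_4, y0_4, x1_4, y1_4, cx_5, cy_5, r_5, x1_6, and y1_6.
x2_1 = 136, y2_1 = 192, x0_2 = 240, x1_2 = 328, y1_2 = 64, cx_3 = 128, cy_3 = 96, x0_4 = 128, y0_4 = 72, x1_4 = 272, y1_4 = 120, cx_5 = 232, cy_5 = 368, r_5 = 16, x1_6 = 64, y1_6 = 320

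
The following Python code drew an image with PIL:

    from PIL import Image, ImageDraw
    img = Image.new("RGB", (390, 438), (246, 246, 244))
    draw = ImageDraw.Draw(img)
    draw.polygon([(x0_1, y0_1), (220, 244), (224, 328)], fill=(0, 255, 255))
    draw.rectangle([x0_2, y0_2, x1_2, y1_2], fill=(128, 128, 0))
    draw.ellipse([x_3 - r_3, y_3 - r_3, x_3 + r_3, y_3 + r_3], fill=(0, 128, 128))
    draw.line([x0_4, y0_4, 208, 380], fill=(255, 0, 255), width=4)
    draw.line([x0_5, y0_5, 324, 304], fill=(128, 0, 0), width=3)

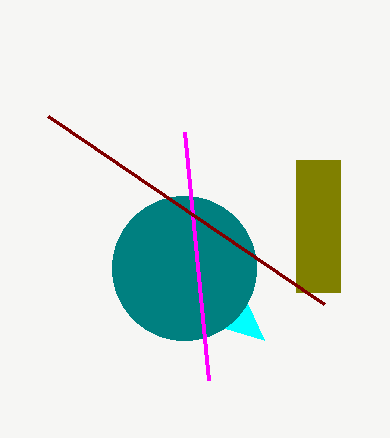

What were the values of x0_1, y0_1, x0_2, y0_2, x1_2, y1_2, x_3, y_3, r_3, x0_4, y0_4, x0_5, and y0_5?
x0_1 = 264; y0_1 = 340; x0_2 = 296; y0_2 = 160; x1_2 = 340; y1_2 = 292; x_3 = 184; y_3 = 268; r_3 = 72; x0_4 = 184; y0_4 = 132; x0_5 = 48; y0_5 = 116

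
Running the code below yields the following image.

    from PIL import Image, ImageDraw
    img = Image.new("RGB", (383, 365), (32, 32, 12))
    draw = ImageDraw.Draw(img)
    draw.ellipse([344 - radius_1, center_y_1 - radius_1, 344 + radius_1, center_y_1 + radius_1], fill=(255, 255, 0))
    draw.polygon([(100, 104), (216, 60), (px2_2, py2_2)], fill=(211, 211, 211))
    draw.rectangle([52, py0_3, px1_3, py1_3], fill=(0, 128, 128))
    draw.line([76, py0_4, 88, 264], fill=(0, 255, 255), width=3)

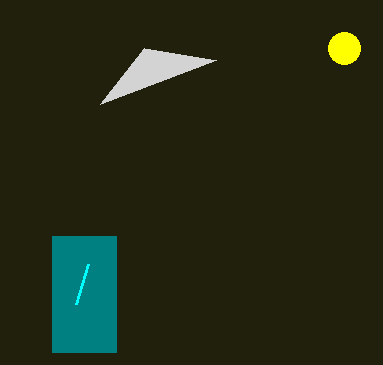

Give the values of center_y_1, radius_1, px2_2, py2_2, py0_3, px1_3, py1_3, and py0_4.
center_y_1 = 48; radius_1 = 16; px2_2 = 144; py2_2 = 48; py0_3 = 236; px1_3 = 116; py1_3 = 352; py0_4 = 304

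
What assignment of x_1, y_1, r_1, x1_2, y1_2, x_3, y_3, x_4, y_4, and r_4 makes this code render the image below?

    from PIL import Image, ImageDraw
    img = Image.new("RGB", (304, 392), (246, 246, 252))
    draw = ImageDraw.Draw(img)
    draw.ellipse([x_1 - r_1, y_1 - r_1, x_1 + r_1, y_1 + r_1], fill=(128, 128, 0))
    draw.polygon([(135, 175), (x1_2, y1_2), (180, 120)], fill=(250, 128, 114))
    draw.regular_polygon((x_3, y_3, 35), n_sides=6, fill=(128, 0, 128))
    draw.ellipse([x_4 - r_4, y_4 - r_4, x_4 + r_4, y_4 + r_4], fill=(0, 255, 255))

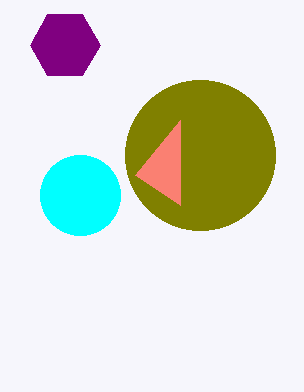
x_1 = 200
y_1 = 155
r_1 = 75
x1_2 = 180
y1_2 = 205
x_3 = 65
y_3 = 45
x_4 = 80
y_4 = 195
r_4 = 40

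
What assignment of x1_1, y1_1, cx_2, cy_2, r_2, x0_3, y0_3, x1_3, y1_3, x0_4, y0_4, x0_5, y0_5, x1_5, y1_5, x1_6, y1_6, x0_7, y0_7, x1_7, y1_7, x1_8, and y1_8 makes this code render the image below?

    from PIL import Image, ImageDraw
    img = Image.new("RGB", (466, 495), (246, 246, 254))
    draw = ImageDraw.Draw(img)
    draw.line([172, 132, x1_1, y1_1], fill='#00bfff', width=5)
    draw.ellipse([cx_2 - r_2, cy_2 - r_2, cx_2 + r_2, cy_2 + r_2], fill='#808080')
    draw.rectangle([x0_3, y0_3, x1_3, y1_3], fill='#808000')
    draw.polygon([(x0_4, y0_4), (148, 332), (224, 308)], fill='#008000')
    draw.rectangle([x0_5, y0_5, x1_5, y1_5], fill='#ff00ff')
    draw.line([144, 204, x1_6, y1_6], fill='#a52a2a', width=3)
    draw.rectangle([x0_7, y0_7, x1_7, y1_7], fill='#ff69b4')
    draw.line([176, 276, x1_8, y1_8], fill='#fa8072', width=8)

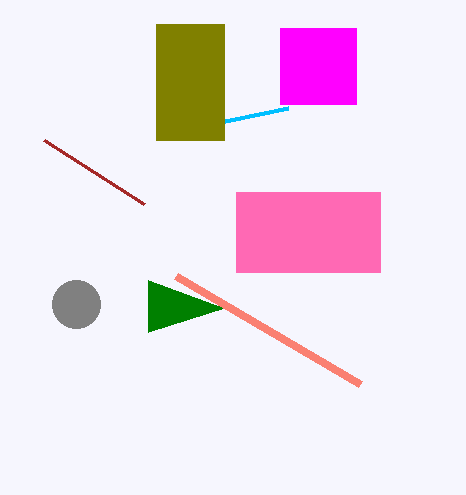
x1_1 = 288, y1_1 = 108, cx_2 = 76, cy_2 = 304, r_2 = 24, x0_3 = 156, y0_3 = 24, x1_3 = 224, y1_3 = 140, x0_4 = 148, y0_4 = 280, x0_5 = 280, y0_5 = 28, x1_5 = 356, y1_5 = 104, x1_6 = 44, y1_6 = 140, x0_7 = 236, y0_7 = 192, x1_7 = 380, y1_7 = 272, x1_8 = 360, y1_8 = 384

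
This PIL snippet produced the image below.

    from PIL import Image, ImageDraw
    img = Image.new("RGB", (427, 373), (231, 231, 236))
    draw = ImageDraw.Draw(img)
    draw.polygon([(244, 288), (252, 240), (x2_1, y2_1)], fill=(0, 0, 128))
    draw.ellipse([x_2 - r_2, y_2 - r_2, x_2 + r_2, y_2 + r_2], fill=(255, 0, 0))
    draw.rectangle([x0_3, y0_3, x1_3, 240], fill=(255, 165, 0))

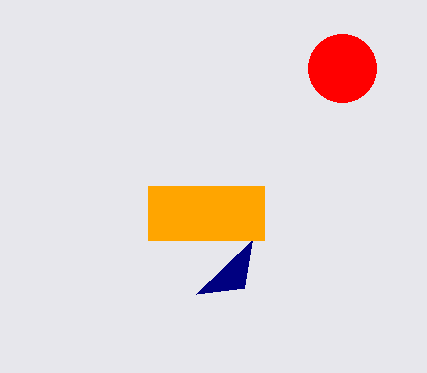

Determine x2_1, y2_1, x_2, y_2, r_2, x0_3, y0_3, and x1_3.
x2_1 = 196; y2_1 = 294; x_2 = 342; y_2 = 68; r_2 = 34; x0_3 = 148; y0_3 = 186; x1_3 = 264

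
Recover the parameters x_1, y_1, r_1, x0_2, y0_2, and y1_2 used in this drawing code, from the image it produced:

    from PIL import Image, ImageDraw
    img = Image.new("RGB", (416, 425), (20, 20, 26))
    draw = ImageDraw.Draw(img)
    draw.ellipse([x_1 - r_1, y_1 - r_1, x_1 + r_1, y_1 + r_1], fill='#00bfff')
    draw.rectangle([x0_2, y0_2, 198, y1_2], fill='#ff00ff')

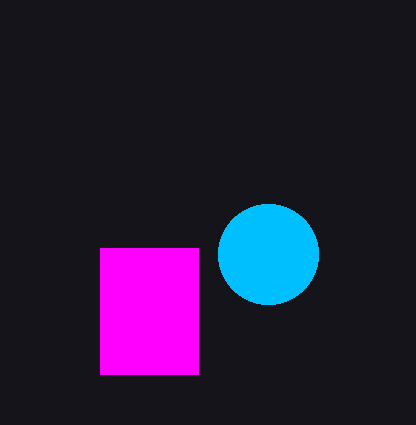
x_1 = 268
y_1 = 254
r_1 = 50
x0_2 = 100
y0_2 = 248
y1_2 = 374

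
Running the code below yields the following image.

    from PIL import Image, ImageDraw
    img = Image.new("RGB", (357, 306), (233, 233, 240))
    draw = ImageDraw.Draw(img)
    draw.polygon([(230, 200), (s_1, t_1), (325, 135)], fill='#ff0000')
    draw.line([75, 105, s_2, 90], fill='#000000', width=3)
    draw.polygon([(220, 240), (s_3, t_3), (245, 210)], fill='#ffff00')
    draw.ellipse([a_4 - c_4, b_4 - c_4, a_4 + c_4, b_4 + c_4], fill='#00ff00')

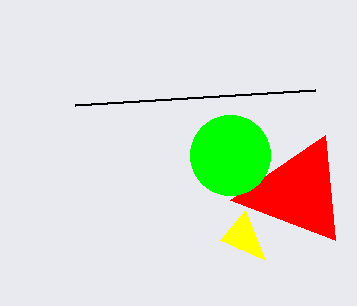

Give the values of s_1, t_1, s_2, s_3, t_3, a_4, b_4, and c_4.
s_1 = 335, t_1 = 240, s_2 = 315, s_3 = 265, t_3 = 260, a_4 = 230, b_4 = 155, c_4 = 40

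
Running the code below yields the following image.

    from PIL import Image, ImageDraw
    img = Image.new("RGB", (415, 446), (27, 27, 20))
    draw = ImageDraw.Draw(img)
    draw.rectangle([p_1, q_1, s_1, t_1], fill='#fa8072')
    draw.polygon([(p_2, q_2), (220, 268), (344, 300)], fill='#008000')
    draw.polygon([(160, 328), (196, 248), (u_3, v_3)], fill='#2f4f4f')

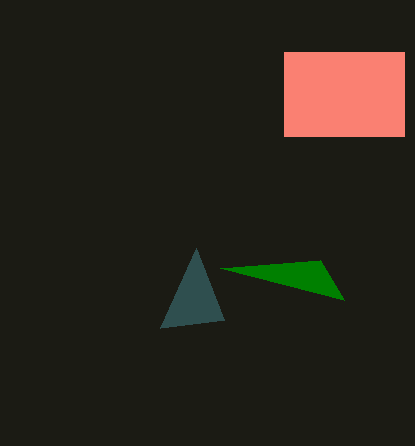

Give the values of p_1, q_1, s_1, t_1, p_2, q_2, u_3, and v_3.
p_1 = 284, q_1 = 52, s_1 = 404, t_1 = 136, p_2 = 320, q_2 = 260, u_3 = 224, v_3 = 320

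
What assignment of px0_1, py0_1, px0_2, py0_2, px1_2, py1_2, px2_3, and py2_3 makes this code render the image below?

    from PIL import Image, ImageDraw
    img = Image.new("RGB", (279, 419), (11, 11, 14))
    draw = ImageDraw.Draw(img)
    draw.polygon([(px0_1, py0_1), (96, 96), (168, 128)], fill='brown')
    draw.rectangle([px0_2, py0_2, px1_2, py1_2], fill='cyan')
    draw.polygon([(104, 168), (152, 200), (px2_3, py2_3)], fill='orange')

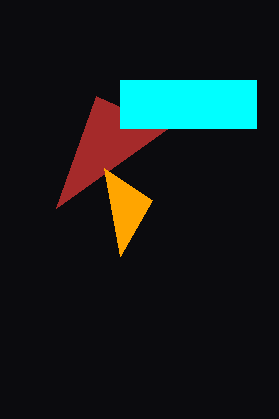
px0_1 = 56
py0_1 = 208
px0_2 = 120
py0_2 = 80
px1_2 = 256
py1_2 = 128
px2_3 = 120
py2_3 = 256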